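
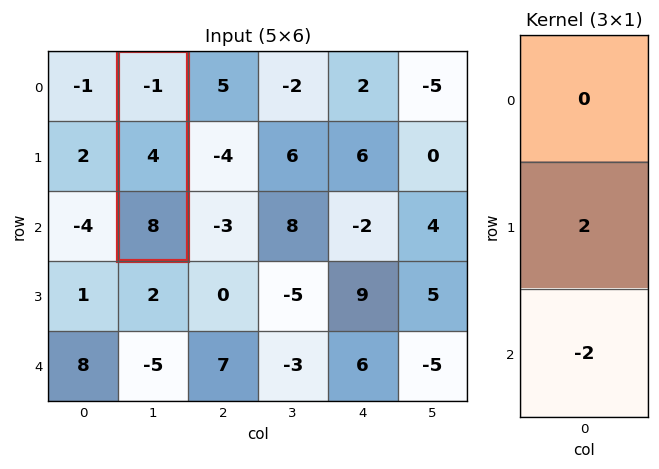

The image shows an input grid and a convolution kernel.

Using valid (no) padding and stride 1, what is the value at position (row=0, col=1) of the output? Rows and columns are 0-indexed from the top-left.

-8

The receptive field on the input at this output position is [-1 / 4 / 8]. Elementwise product with the kernel and sum: 4·2 + 8·-2.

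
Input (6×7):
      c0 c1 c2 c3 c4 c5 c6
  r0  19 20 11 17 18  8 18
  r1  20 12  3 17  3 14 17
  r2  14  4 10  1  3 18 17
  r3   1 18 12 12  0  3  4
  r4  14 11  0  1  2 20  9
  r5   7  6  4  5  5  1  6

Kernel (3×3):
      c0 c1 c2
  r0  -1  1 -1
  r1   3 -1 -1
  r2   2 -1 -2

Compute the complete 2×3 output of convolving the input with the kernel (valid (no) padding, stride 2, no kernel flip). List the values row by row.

Output[0,0]: The receptive field on the input at this output position is [19 20 11 / 20 12 3 / 14 4 10]. Elementwise product with the kernel and sum: 19·-1 + 20·1 + 11·-1 + 20·3 + 12·-1 + 3·-1 + 14·2 + 4·-1 + 10·-2.

39 -10 -96
-30 7 -43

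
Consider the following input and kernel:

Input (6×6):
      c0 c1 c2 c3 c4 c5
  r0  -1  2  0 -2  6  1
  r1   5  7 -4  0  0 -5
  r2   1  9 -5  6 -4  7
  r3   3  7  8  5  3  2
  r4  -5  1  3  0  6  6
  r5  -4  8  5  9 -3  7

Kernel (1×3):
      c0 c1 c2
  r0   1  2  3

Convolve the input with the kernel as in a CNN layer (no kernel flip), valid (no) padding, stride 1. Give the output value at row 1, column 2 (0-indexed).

-4

The receptive field on the input at this output position is [-4 0 0]. Elementwise product with the kernel and sum: -4·1 + 0·2 + 0·3.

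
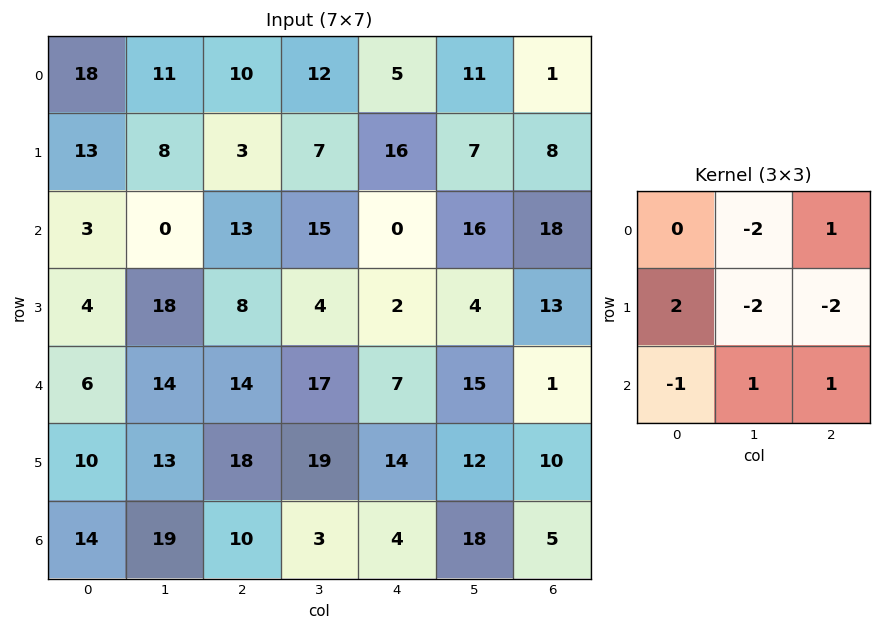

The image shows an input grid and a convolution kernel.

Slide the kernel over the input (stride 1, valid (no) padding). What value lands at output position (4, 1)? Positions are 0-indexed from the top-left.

The receptive field on the input at this output position is [14 14 17 / 13 18 19 / 19 10 3]. Elementwise product with the kernel and sum: 14·-2 + 17·1 + 13·2 + 18·-2 + 19·-2 + 19·-1 + 10·1 + 3·1.

-65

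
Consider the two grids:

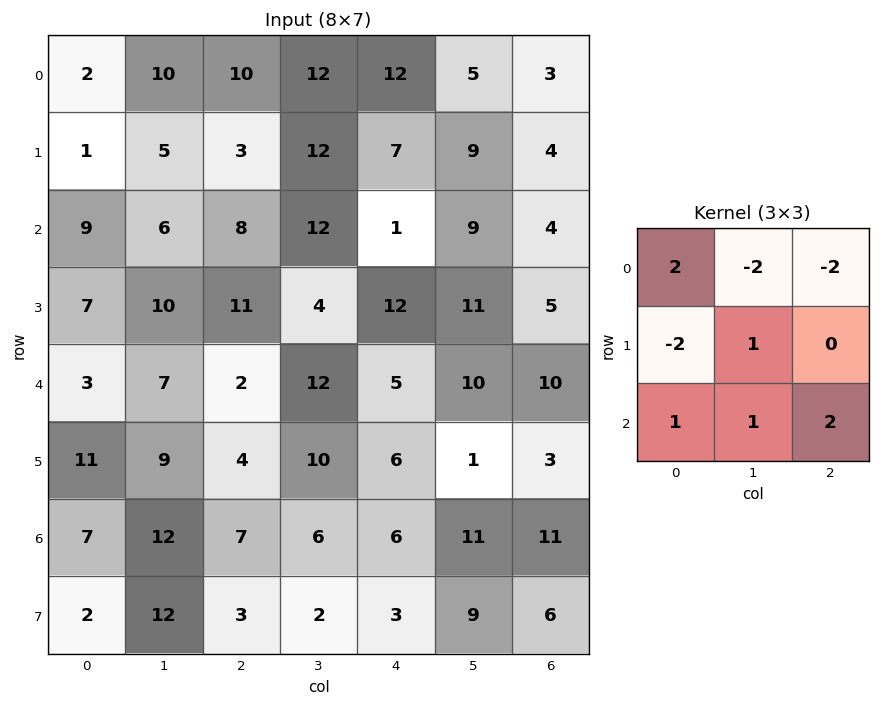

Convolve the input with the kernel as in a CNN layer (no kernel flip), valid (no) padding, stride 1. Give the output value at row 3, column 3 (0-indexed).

The receptive field on the input at this output position is [4 12 11 / 12 5 10 / 10 6 1]. Elementwise product with the kernel and sum: 4·2 + 12·-2 + 11·-2 + 12·-2 + 5·1 + 10·1 + 6·1 + 1·2.

-39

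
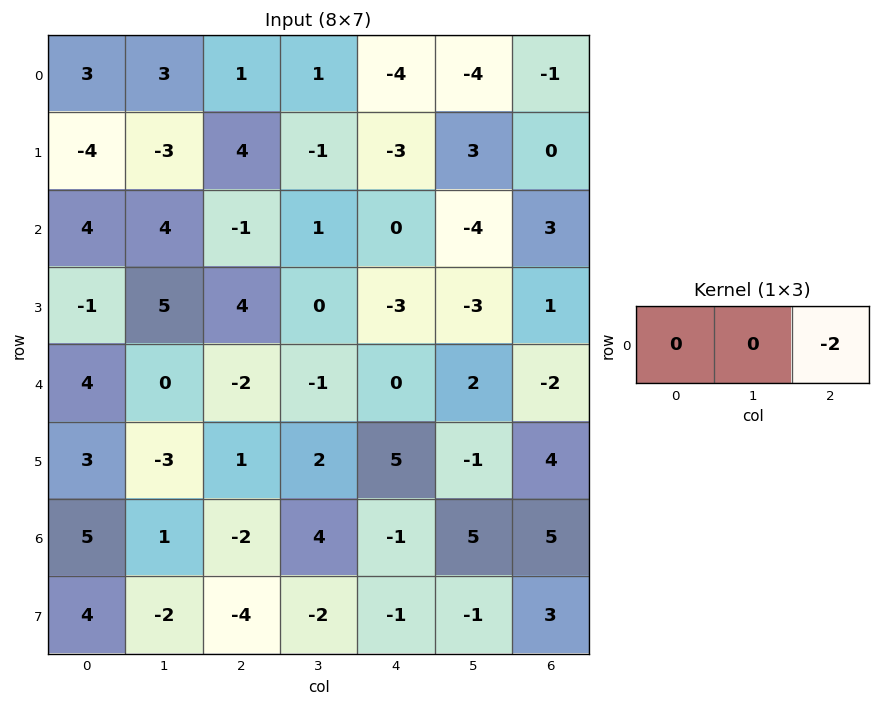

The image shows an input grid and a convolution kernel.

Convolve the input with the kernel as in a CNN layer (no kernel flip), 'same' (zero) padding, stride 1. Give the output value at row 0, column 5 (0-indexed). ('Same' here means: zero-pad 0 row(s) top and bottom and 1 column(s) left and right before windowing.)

The receptive field on the zero-padded input at this output position is [-4 -4 -1]. Elementwise product with the kernel and sum: -1·-2.

2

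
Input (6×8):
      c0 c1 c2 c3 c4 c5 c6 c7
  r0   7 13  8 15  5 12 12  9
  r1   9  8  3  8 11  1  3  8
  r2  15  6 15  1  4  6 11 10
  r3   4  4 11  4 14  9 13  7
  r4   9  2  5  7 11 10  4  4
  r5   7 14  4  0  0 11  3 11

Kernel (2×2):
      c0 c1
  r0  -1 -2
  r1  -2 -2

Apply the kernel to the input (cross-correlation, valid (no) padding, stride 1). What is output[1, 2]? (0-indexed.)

The receptive field on the input at this output position is [3 8 / 15 1]. Elementwise product with the kernel and sum: 3·-1 + 8·-2 + 15·-2 + 1·-2.

-51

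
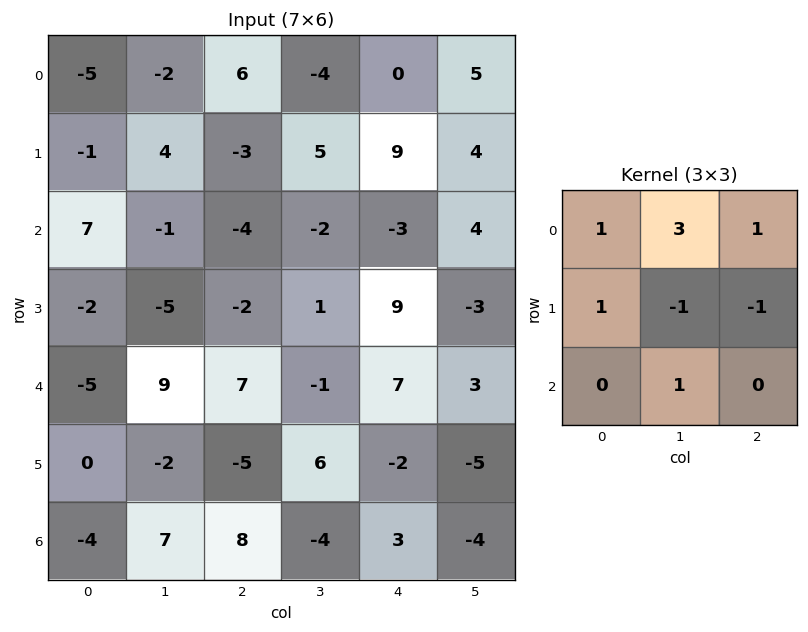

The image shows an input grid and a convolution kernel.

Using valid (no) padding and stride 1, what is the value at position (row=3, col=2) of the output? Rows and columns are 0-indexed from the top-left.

The receptive field on the input at this output position is [-2 1 9 / 7 -1 7 / -5 6 -2]. Elementwise product with the kernel and sum: -2·1 + 1·3 + 9·1 + 7·1 + -1·-1 + 7·-1 + 6·1.

17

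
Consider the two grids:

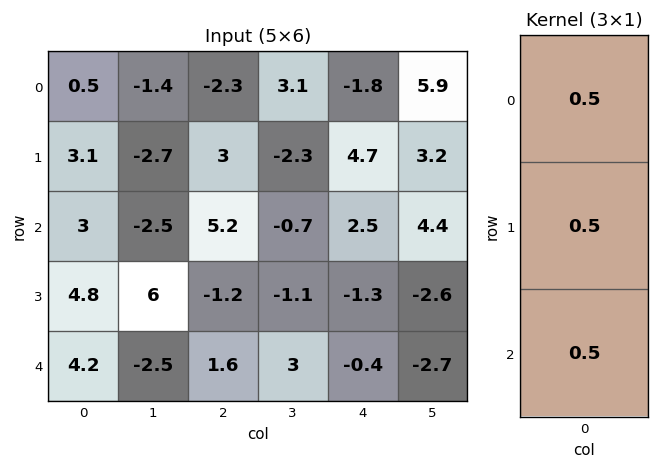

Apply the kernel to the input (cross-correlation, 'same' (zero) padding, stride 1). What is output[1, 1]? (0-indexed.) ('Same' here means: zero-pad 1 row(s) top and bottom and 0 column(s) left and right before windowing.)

-3.3

The receptive field on the zero-padded input at this output position is [-1.4 / -2.7 / -2.5]. Elementwise product with the kernel and sum: -1.4·0.5 + -2.7·0.5 + -2.5·0.5.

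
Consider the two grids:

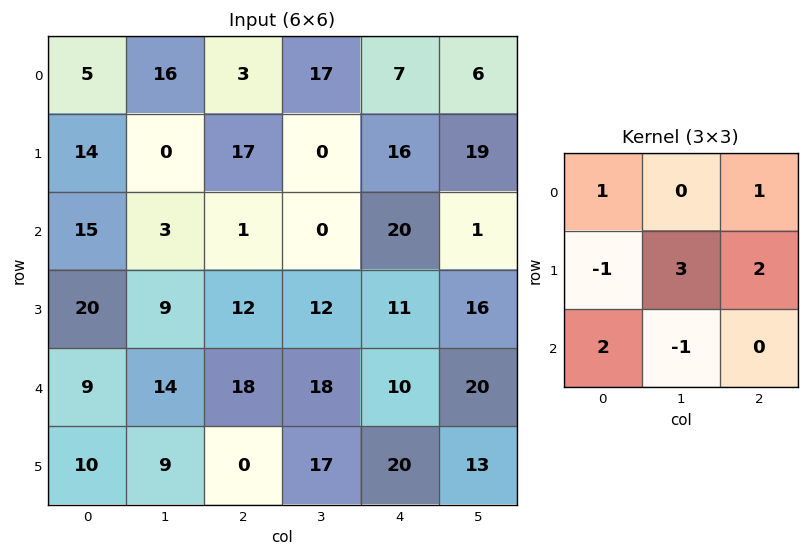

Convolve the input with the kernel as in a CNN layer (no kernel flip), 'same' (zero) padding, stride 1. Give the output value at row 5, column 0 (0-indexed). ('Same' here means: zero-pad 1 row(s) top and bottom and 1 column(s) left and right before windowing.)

The receptive field on the zero-padded input at this output position is [0 9 14 / 0 10 9 / 0 0 0]. Elementwise product with the kernel and sum: 0·1 + 14·1 + 0·-1 + 10·3 + 9·2 + 0·2 + 0·-1.

62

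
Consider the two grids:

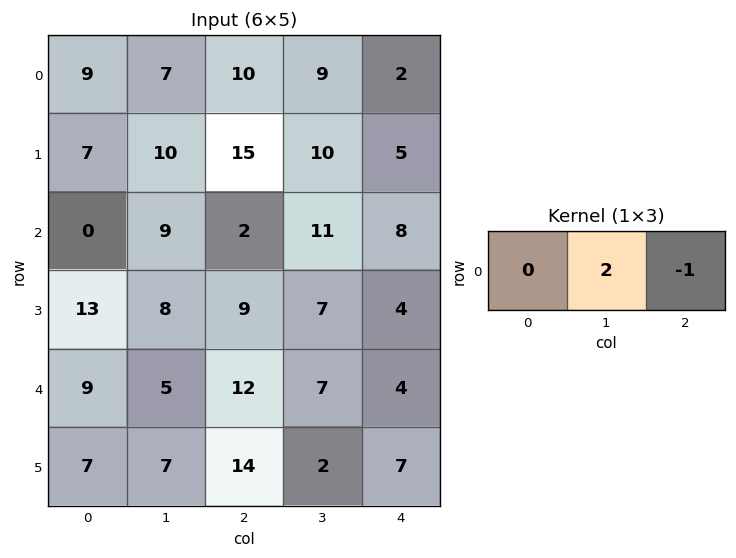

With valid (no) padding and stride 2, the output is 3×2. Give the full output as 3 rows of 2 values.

Output[0,0]: The receptive field on the input at this output position is [9 7 10]. Elementwise product with the kernel and sum: 7·2 + 10·-1.

4 16
16 14
-2 10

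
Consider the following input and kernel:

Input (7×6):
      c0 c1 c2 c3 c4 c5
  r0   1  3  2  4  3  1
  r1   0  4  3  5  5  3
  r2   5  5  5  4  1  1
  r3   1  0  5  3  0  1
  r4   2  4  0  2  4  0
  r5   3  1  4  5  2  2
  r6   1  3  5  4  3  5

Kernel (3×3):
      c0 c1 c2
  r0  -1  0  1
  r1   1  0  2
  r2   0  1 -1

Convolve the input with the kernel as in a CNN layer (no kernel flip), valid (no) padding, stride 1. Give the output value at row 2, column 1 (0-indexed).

3

The receptive field on the input at this output position is [5 5 4 / 0 5 3 / 4 0 2]. Elementwise product with the kernel and sum: 5·-1 + 4·1 + 0·1 + 3·2 + 0·1 + 2·-1.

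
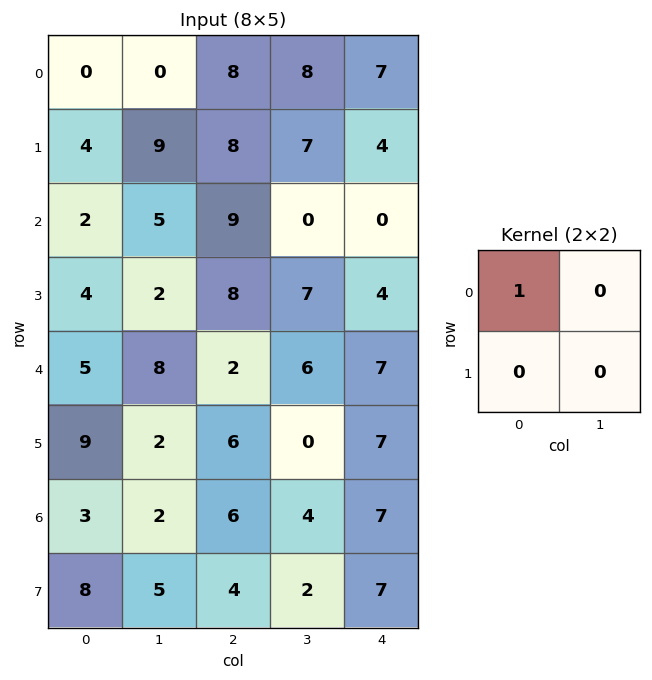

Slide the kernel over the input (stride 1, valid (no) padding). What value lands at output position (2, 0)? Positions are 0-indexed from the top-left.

The receptive field on the input at this output position is [2 5 / 4 2]. Elementwise product with the kernel and sum: 2·1.

2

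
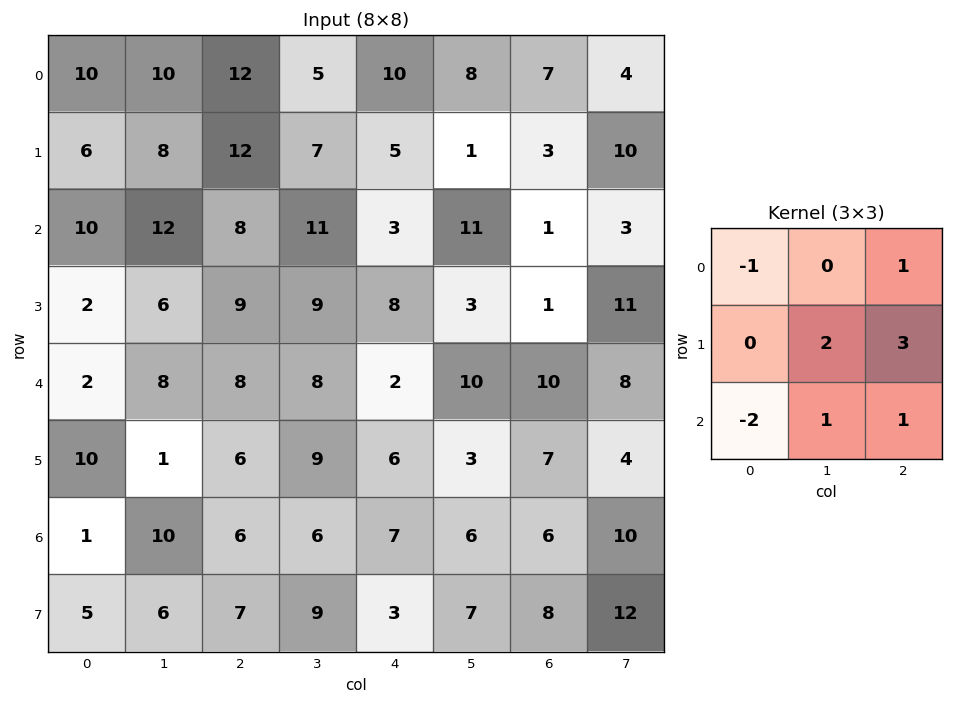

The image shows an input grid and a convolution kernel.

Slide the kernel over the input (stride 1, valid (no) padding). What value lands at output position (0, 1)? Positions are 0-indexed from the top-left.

35

The receptive field on the input at this output position is [10 12 5 / 8 12 7 / 12 8 11]. Elementwise product with the kernel and sum: 10·-1 + 5·1 + 12·2 + 7·3 + 12·-2 + 8·1 + 11·1.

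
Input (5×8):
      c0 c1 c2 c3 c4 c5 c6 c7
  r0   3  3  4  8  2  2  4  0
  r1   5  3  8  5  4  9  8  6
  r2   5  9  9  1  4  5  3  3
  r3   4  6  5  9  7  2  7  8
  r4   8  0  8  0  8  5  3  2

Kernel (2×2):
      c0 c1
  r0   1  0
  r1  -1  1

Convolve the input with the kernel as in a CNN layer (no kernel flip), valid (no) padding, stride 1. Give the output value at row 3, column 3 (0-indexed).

17

The receptive field on the input at this output position is [9 7 / 0 8]. Elementwise product with the kernel and sum: 9·1 + 0·-1 + 8·1.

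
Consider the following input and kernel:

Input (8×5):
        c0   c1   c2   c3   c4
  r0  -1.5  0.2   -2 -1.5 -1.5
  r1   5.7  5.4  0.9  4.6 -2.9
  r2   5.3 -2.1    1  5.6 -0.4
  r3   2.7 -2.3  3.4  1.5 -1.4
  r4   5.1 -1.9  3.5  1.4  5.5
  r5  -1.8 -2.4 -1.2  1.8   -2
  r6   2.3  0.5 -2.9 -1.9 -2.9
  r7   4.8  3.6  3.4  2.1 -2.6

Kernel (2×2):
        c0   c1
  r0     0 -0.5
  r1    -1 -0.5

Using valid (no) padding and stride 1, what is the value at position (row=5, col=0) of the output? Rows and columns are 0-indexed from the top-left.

The receptive field on the input at this output position is [-1.8 -2.4 / 2.3 0.5]. Elementwise product with the kernel and sum: -2.4·-0.5 + 2.3·-1 + 0.5·-0.5.

-1.35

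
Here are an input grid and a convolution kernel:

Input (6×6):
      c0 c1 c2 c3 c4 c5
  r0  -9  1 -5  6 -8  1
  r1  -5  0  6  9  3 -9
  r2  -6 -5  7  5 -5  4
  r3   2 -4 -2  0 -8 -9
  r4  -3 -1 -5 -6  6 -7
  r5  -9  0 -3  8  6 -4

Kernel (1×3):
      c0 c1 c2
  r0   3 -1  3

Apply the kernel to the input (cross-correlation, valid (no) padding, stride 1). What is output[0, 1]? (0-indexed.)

26

The receptive field on the input at this output position is [1 -5 6]. Elementwise product with the kernel and sum: 1·3 + -5·-1 + 6·3.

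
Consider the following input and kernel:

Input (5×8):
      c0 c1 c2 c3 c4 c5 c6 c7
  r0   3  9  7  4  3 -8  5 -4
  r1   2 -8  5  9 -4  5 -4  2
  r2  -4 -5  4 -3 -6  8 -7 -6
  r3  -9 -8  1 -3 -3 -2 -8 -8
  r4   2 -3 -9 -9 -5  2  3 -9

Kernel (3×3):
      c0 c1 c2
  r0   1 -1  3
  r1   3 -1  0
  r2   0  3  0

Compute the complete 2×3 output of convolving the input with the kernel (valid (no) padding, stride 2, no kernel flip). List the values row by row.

14 9 33
-15 -32 -36

Output[0,0]: The receptive field on the input at this output position is [3 9 7 / 2 -8 5 / -4 -5 4]. Elementwise product with the kernel and sum: 3·1 + 9·-1 + 7·3 + 2·3 + -8·-1 + -5·3.
Output[0,1]: The receptive field on the input at this output position is [7 4 3 / 5 9 -4 / 4 -3 -6]. Elementwise product with the kernel and sum: 7·1 + 4·-1 + 3·3 + 5·3 + 9·-1 + -3·3.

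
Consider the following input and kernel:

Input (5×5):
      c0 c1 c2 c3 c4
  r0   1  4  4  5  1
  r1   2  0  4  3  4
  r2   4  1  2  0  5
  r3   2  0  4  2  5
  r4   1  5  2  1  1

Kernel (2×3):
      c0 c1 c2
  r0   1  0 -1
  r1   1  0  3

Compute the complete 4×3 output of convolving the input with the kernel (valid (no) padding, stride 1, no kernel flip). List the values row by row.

Output[0,0]: The receptive field on the input at this output position is [1 4 4 / 2 0 4]. Elementwise product with the kernel and sum: 1·1 + 4·-1 + 2·1 + 4·3.
Output[0,1]: The receptive field on the input at this output position is [4 4 5 / 0 4 3]. Elementwise product with the kernel and sum: 4·1 + 5·-1 + 0·1 + 3·3.

11 8 19
8 -2 17
16 7 16
5 6 4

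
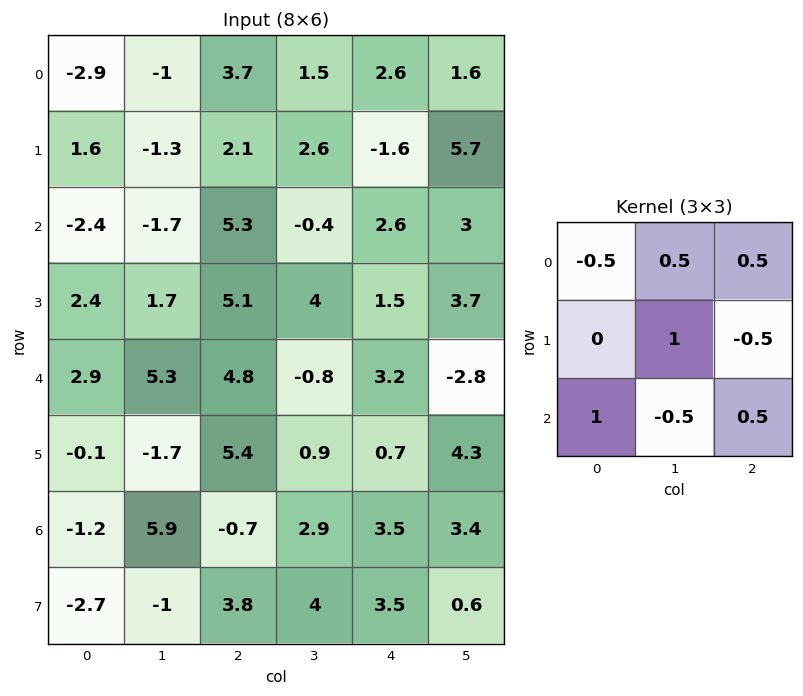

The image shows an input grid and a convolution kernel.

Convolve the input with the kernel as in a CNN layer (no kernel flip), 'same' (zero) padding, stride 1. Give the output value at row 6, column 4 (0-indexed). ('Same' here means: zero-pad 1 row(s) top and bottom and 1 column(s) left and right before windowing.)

6.4

The receptive field on the zero-padded input at this output position is [0.9 0.7 4.3 / 2.9 3.5 3.4 / 4 3.5 0.6]. Elementwise product with the kernel and sum: 0.9·-0.5 + 0.7·0.5 + 4.3·0.5 + 3.5·1 + 3.4·-0.5 + 4·1 + 3.5·-0.5 + 0.6·0.5.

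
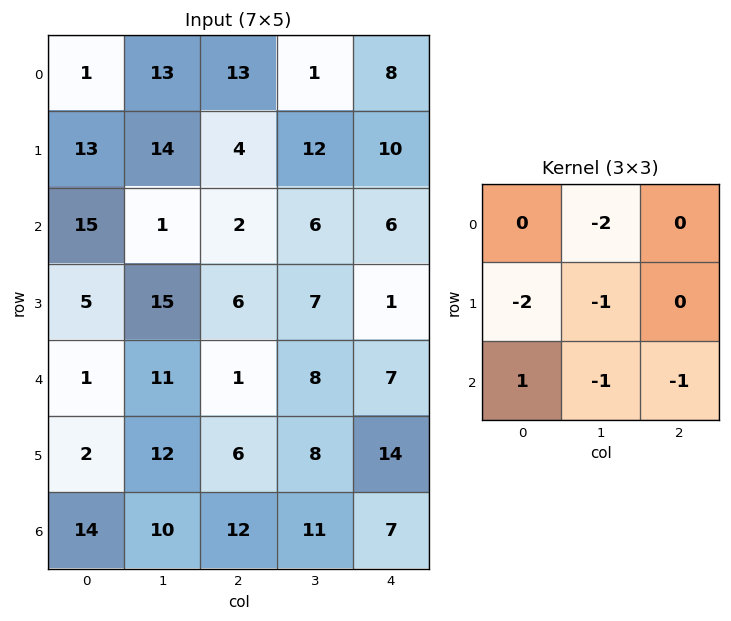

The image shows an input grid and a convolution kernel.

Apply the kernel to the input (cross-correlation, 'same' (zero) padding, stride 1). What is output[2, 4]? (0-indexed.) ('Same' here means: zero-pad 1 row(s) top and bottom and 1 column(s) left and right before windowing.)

-32

The receptive field on the zero-padded input at this output position is [12 10 0 / 6 6 0 / 7 1 0]. Elementwise product with the kernel and sum: 10·-2 + 6·-2 + 6·-1 + 7·1 + 1·-1 + 0·-1.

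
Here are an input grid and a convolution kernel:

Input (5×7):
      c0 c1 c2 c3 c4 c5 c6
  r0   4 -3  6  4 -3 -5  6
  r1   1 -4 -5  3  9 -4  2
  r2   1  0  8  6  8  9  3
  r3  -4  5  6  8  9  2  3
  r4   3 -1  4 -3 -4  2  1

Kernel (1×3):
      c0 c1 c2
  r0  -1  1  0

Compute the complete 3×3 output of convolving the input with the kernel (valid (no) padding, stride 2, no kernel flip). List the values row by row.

-7 -2 -2
-1 -2 1
-4 -7 6

Output[0,0]: The receptive field on the input at this output position is [4 -3 6]. Elementwise product with the kernel and sum: 4·-1 + -3·1.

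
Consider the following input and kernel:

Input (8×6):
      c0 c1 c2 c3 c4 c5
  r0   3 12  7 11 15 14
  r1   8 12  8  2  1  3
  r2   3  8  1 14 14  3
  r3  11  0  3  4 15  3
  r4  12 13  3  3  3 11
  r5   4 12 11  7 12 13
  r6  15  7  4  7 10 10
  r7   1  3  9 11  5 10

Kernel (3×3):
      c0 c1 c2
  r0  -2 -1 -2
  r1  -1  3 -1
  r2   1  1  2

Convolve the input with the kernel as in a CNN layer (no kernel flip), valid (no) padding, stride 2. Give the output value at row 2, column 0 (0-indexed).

8

The receptive field on the input at this output position is [12 13 3 / 4 12 11 / 15 7 4]. Elementwise product with the kernel and sum: 12·-2 + 13·-1 + 3·-2 + 4·-1 + 12·3 + 11·-1 + 15·1 + 7·1 + 4·2.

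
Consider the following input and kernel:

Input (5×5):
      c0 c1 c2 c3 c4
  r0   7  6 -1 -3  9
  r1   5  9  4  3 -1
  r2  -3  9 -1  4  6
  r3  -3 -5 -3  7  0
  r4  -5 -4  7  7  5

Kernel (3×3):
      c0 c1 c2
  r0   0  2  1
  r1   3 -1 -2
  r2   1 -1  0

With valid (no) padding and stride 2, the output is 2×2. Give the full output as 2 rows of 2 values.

-3 9
18 -2

Output[0,0]: The receptive field on the input at this output position is [7 6 -1 / 5 9 4 / -3 9 -1]. Elementwise product with the kernel and sum: 6·2 + -1·1 + 5·3 + 9·-1 + 4·-2 + -3·1 + 9·-1.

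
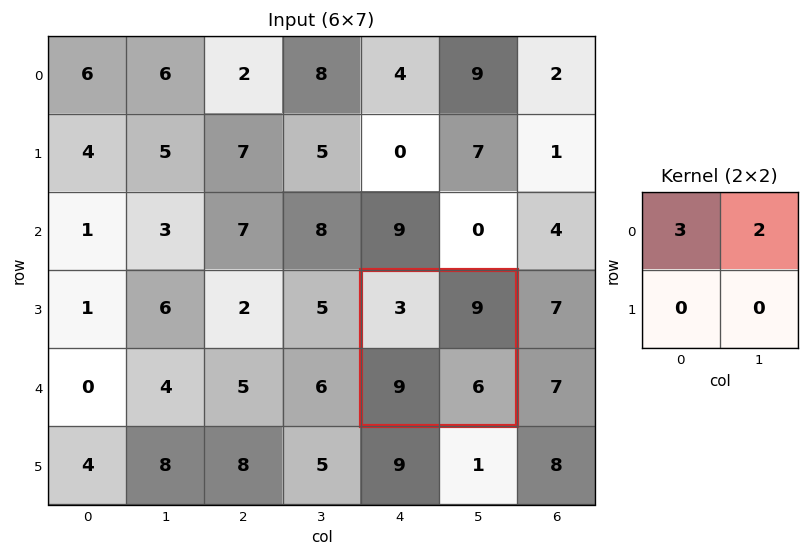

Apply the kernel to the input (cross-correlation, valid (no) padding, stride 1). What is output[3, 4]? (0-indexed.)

27

The receptive field on the input at this output position is [3 9 / 9 6]. Elementwise product with the kernel and sum: 3·3 + 9·2.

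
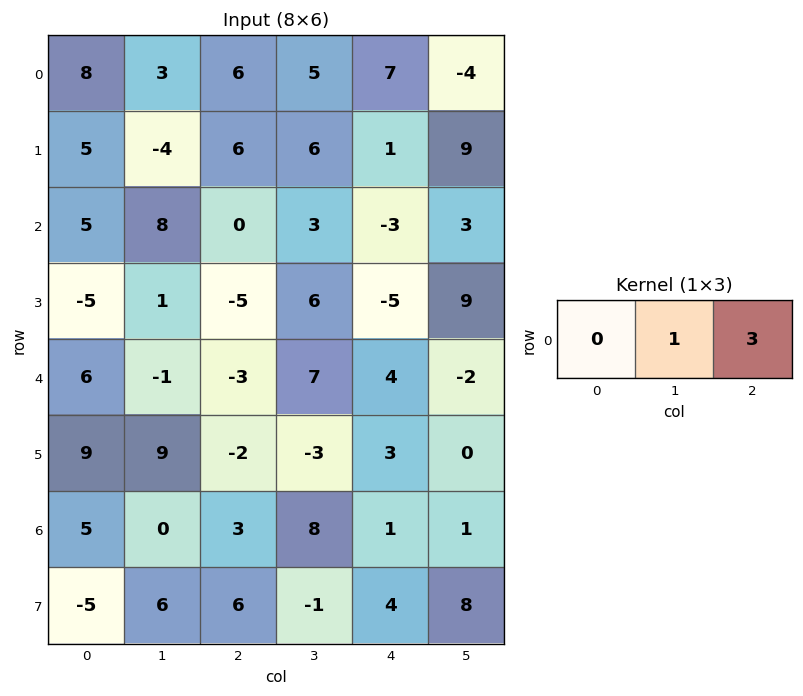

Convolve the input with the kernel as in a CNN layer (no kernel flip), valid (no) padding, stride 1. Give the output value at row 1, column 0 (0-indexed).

14

The receptive field on the input at this output position is [5 -4 6]. Elementwise product with the kernel and sum: -4·1 + 6·3.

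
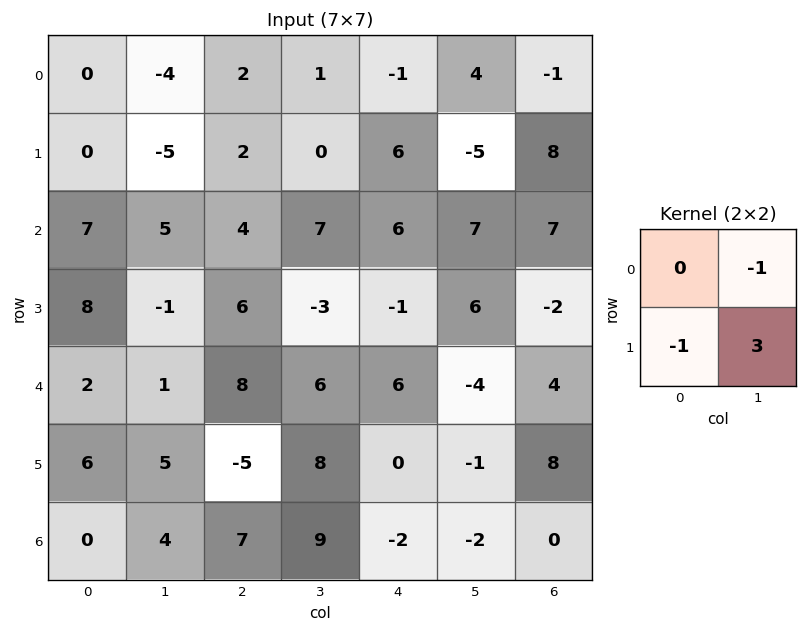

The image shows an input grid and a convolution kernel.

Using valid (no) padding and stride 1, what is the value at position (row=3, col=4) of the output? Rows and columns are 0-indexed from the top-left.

-24

The receptive field on the input at this output position is [-1 6 / 6 -4]. Elementwise product with the kernel and sum: 6·-1 + 6·-1 + -4·3.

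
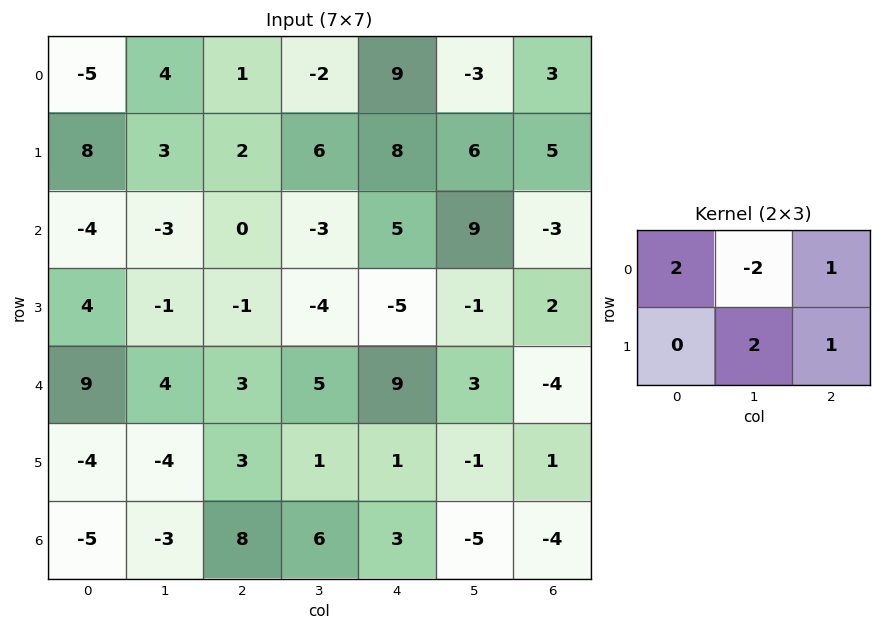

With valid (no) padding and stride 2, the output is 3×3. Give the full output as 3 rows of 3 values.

-9 35 44
-5 -2 -11
8 8 7

Output[0,0]: The receptive field on the input at this output position is [-5 4 1 / 8 3 2]. Elementwise product with the kernel and sum: -5·2 + 4·-2 + 1·1 + 3·2 + 2·1.
Output[0,1]: The receptive field on the input at this output position is [1 -2 9 / 2 6 8]. Elementwise product with the kernel and sum: 1·2 + -2·-2 + 9·1 + 6·2 + 8·1.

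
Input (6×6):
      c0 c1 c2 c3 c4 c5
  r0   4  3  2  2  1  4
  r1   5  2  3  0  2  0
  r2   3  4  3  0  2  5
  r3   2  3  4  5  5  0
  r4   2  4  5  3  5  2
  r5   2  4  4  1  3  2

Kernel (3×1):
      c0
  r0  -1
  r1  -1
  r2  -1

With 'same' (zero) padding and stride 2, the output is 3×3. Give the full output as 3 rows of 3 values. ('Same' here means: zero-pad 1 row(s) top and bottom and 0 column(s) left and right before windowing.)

-9 -5 -3
-10 -10 -9
-6 -13 -13

Output[0,0]: The receptive field on the zero-padded input at this output position is [0 / 4 / 5]. Elementwise product with the kernel and sum: 0·-1 + 4·-1 + 5·-1.
Output[0,1]: The receptive field on the zero-padded input at this output position is [0 / 2 / 3]. Elementwise product with the kernel and sum: 0·-1 + 2·-1 + 3·-1.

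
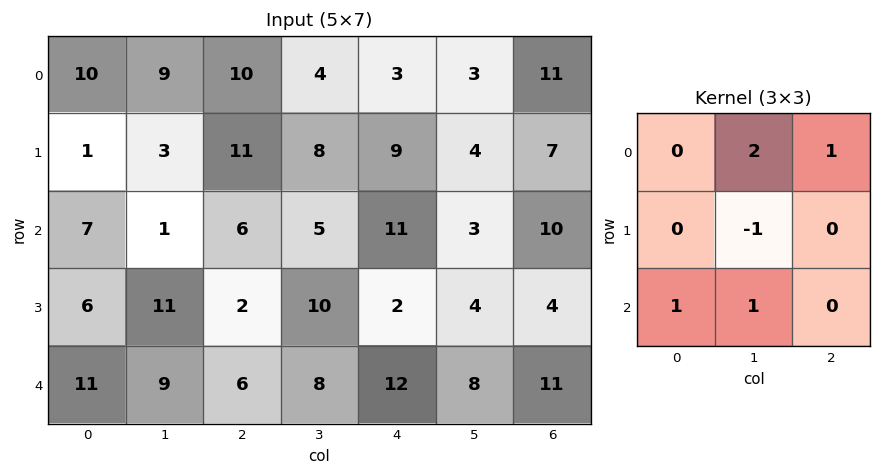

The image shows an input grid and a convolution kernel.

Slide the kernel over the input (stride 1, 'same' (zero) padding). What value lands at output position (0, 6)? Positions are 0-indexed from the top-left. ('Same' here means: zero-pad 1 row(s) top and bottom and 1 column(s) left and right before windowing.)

The receptive field on the zero-padded input at this output position is [0 0 0 / 3 11 0 / 4 7 0]. Elementwise product with the kernel and sum: 0·2 + 0·1 + 11·-1 + 4·1 + 7·1.

0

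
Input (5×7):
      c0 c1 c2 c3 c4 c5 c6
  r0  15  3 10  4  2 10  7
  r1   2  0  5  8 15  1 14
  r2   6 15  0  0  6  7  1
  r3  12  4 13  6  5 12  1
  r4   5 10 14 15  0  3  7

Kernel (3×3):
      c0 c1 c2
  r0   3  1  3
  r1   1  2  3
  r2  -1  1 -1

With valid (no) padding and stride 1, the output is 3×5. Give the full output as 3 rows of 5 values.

Output[0,0]: The receptive field on the input at this output position is [15 3 10 / 2 0 5 / 6 15 0]. Elementwise product with the kernel and sum: 15·3 + 3·1 + 10·3 + 2·1 + 0·2 + 5·3 + 6·-1 + 15·1 + 0·-1.

104 50 100 84 96
36 47 74 62 117
83 82 59 61 56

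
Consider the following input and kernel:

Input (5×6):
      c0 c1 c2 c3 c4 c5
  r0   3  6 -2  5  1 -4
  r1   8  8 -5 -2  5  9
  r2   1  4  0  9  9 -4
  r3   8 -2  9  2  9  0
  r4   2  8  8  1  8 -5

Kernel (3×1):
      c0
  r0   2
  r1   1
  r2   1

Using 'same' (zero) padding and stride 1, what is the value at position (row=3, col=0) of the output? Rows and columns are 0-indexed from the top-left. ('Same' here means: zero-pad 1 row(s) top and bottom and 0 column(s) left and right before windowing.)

12

The receptive field on the zero-padded input at this output position is [1 / 8 / 2]. Elementwise product with the kernel and sum: 1·2 + 8·1 + 2·1.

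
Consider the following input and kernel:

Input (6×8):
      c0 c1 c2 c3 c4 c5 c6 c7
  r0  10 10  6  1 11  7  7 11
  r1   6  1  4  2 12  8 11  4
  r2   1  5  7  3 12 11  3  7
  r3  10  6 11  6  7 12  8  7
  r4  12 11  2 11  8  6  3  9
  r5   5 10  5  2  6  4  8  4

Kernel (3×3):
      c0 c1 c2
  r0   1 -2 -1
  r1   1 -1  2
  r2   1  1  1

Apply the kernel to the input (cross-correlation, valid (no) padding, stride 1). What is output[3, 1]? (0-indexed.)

26

The receptive field on the input at this output position is [6 11 6 / 11 2 11 / 10 5 2]. Elementwise product with the kernel and sum: 6·1 + 11·-2 + 6·-1 + 11·1 + 2·-1 + 11·2 + 10·1 + 5·1 + 2·1.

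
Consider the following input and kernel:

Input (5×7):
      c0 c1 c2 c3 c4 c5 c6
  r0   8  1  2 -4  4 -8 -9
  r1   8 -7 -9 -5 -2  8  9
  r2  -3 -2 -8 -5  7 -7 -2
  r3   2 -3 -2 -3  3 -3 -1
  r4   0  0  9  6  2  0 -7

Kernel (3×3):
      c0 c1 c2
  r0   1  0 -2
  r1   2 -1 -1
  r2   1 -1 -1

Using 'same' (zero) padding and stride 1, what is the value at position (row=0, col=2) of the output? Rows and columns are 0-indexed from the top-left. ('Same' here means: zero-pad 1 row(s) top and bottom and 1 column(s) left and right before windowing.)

The receptive field on the zero-padded input at this output position is [0 0 0 / 1 2 -4 / -7 -9 -5]. Elementwise product with the kernel and sum: 0·1 + 0·-2 + 1·2 + 2·-1 + -4·-1 + -7·1 + -9·-1 + -5·-1.

11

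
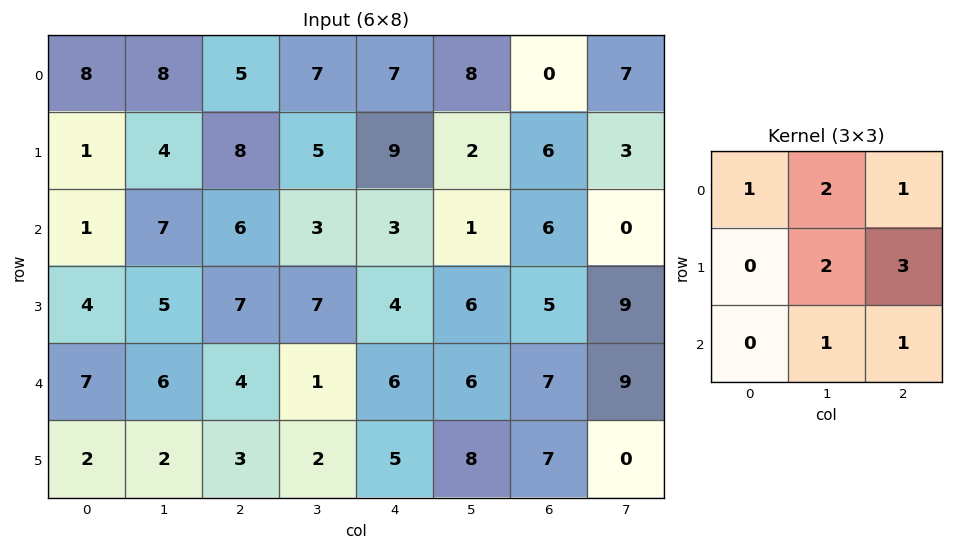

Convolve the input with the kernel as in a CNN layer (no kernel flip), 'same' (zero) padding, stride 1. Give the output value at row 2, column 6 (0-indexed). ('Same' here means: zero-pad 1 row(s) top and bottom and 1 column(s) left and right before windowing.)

The receptive field on the zero-padded input at this output position is [2 6 3 / 1 6 0 / 6 5 9]. Elementwise product with the kernel and sum: 2·1 + 6·2 + 3·1 + 6·2 + 0·3 + 5·1 + 9·1.

43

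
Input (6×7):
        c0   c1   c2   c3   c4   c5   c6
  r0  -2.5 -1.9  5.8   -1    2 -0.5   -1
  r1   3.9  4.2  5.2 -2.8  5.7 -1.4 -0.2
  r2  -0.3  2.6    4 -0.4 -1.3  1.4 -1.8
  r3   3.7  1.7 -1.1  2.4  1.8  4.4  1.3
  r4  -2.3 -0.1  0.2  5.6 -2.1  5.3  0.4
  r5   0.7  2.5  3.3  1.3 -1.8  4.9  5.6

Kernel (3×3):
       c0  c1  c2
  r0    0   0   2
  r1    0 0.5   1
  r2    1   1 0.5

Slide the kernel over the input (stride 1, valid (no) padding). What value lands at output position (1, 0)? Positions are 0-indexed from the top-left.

The receptive field on the input at this output position is [3.9 4.2 5.2 / -0.3 2.6 4 / 3.7 1.7 -1.1]. Elementwise product with the kernel and sum: 5.2·2 + 2.6·0.5 + 4·1 + 3.7·1 + 1.7·1 + -1.1·0.5.

20.55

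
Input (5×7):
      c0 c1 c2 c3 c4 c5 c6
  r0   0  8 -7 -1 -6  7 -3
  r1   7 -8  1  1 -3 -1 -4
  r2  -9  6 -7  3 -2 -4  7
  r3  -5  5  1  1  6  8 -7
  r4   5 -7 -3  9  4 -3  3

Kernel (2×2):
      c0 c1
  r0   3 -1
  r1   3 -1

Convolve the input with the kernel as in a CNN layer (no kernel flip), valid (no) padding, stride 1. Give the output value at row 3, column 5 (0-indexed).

19

The receptive field on the input at this output position is [8 -7 / -3 3]. Elementwise product with the kernel and sum: 8·3 + -7·-1 + -3·3 + 3·-1.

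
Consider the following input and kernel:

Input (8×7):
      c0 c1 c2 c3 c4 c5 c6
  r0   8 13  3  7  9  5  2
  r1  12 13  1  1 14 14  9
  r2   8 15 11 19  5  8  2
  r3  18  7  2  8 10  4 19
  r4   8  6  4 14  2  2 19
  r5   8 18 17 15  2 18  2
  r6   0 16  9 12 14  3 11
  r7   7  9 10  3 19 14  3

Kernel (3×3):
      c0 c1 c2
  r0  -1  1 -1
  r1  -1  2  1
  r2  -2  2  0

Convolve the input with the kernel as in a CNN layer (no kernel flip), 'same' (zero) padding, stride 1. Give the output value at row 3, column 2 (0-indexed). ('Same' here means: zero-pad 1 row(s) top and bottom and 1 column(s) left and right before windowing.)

-22

The receptive field on the zero-padded input at this output position is [15 11 19 / 7 2 8 / 6 4 14]. Elementwise product with the kernel and sum: 15·-1 + 11·1 + 19·-1 + 7·-1 + 2·2 + 8·1 + 6·-2 + 4·2.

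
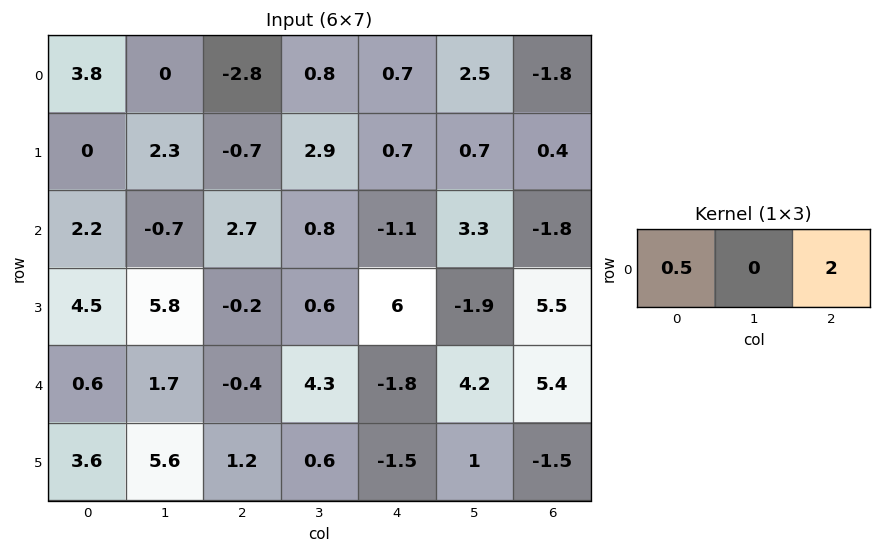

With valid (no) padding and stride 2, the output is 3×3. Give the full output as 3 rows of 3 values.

Output[0,0]: The receptive field on the input at this output position is [3.8 0 -2.8]. Elementwise product with the kernel and sum: 3.8·0.5 + -2.8·2.

-3.7 0 -3.25
6.5 -0.85 -4.15
-0.5 -3.8 9.9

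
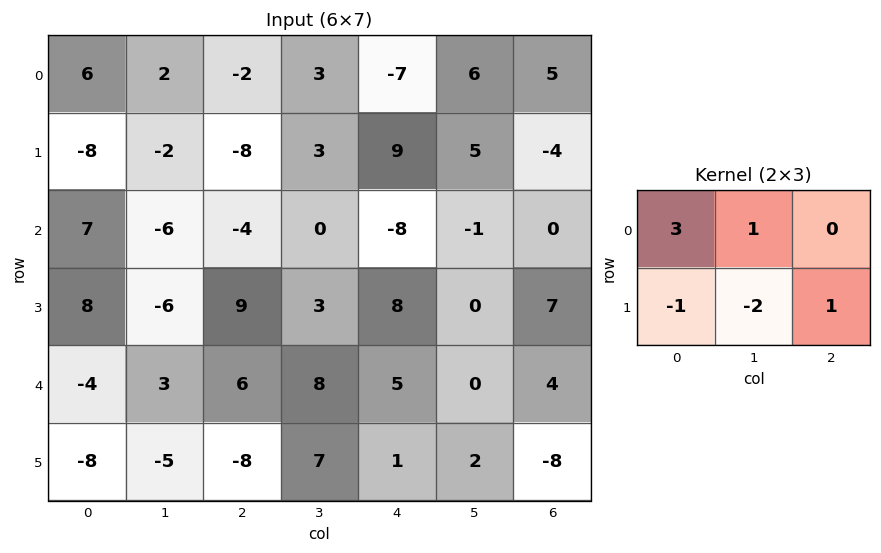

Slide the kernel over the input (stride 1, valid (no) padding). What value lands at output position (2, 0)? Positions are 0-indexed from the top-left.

28

The receptive field on the input at this output position is [7 -6 -4 / 8 -6 9]. Elementwise product with the kernel and sum: 7·3 + -6·1 + 8·-1 + -6·-2 + 9·1.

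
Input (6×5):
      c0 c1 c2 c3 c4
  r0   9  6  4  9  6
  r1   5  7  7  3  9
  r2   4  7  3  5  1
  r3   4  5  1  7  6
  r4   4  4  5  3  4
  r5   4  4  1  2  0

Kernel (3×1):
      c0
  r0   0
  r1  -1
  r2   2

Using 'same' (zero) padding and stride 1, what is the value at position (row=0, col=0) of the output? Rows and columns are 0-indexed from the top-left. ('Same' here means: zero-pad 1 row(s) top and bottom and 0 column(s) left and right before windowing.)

The receptive field on the zero-padded input at this output position is [0 / 9 / 5]. Elementwise product with the kernel and sum: 9·-1 + 5·2.

1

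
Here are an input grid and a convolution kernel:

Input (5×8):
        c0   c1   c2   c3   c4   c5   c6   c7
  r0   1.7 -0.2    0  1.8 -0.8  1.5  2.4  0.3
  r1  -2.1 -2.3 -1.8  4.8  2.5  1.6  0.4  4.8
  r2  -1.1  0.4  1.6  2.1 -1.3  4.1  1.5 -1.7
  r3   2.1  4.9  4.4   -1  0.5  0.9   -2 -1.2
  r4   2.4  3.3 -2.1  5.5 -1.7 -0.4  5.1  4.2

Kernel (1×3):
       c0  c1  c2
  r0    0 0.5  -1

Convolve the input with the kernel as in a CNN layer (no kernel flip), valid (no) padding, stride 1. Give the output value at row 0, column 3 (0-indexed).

The receptive field on the input at this output position is [1.8 -0.8 1.5]. Elementwise product with the kernel and sum: -0.8·0.5 + 1.5·-1.

-1.9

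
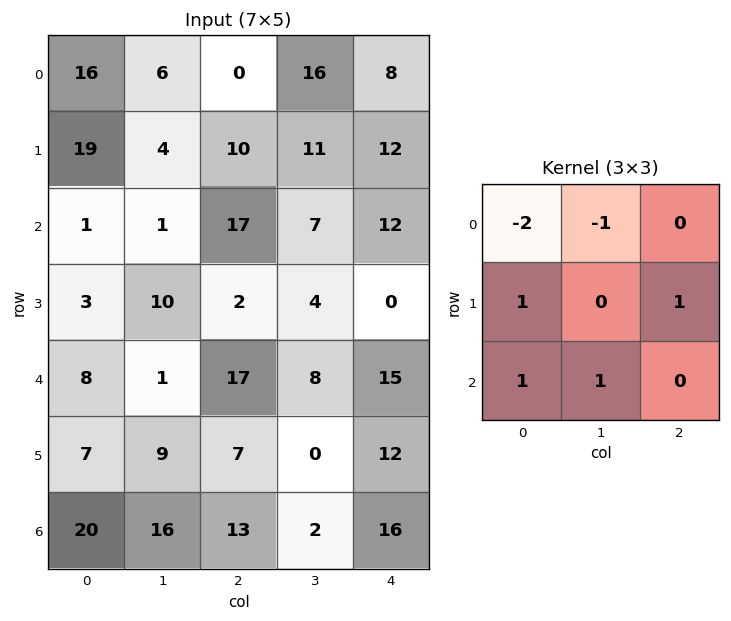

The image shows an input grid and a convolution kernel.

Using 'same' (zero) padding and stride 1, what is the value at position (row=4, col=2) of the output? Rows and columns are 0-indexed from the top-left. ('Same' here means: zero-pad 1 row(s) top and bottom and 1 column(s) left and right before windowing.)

3

The receptive field on the zero-padded input at this output position is [10 2 4 / 1 17 8 / 9 7 0]. Elementwise product with the kernel and sum: 10·-2 + 2·-1 + 1·1 + 8·1 + 9·1 + 7·1.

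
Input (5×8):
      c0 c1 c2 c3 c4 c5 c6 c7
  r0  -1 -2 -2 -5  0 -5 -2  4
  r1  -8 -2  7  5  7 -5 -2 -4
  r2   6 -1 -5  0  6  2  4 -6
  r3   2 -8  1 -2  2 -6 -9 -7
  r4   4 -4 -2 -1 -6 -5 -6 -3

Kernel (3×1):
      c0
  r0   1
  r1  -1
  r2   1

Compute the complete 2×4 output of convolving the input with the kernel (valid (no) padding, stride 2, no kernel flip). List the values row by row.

Output[0,0]: The receptive field on the input at this output position is [-1 / -8 / 6]. Elementwise product with the kernel and sum: -1·1 + -8·-1 + 6·1.
Output[0,1]: The receptive field on the input at this output position is [-2 / 7 / -5]. Elementwise product with the kernel and sum: -2·1 + 7·-1 + -5·1.

13 -14 -1 4
8 -8 -2 7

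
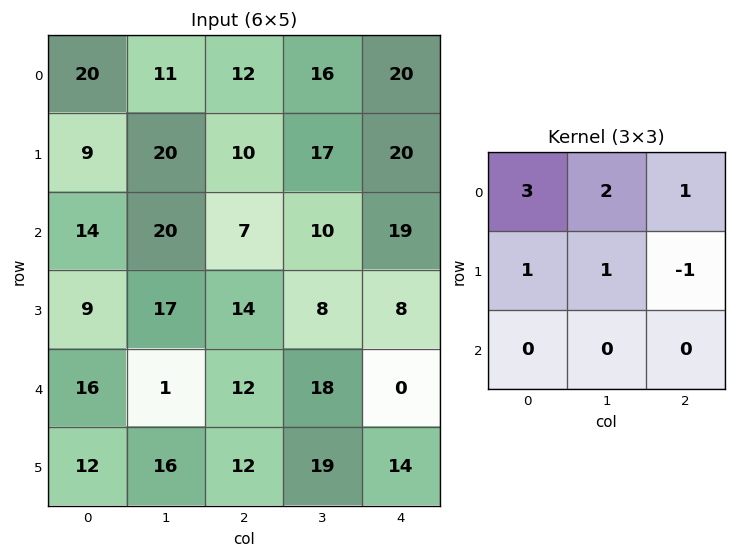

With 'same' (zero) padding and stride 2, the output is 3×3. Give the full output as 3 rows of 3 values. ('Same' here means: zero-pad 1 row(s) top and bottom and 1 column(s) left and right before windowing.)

9 7 36
32 114 120
50 82 58

Output[0,0]: The receptive field on the zero-padded input at this output position is [0 0 0 / 0 20 11 / 0 9 20]. Elementwise product with the kernel and sum: 0·3 + 0·2 + 0·1 + 0·1 + 20·1 + 11·-1.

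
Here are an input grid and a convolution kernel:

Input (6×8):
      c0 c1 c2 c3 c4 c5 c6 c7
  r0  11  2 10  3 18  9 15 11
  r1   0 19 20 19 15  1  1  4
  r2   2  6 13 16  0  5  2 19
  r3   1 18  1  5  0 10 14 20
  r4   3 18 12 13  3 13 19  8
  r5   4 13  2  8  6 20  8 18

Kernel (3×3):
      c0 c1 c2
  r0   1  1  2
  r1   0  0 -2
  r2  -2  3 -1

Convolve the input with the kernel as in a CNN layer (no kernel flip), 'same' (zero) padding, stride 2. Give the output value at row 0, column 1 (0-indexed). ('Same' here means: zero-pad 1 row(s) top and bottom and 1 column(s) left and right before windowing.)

-3

The receptive field on the zero-padded input at this output position is [0 0 0 / 2 10 3 / 19 20 19]. Elementwise product with the kernel and sum: 0·1 + 0·1 + 0·2 + 3·-2 + 19·-2 + 20·3 + 19·-1.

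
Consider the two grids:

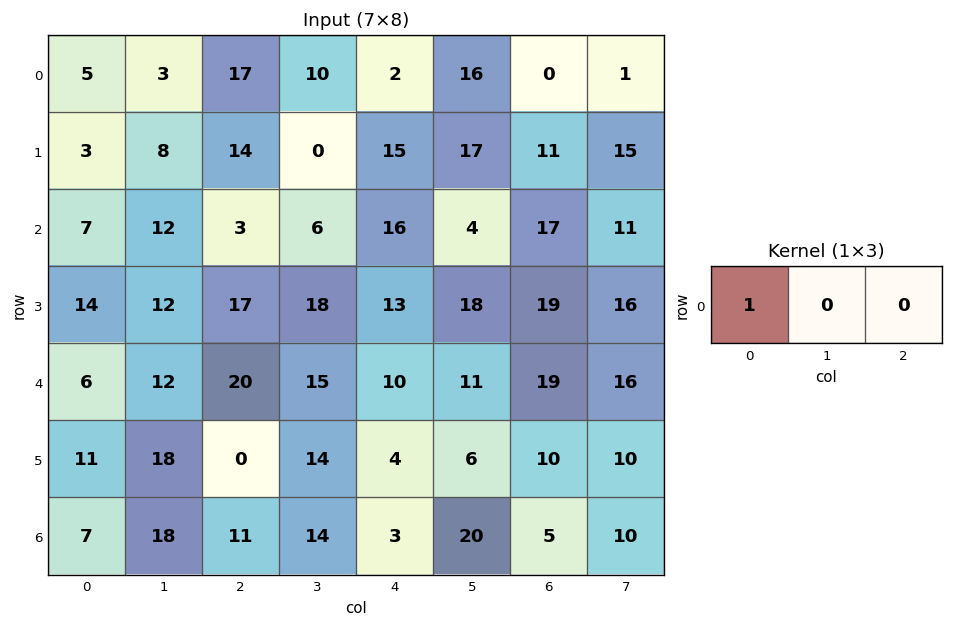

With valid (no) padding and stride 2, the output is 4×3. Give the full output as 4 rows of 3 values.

5 17 2
7 3 16
6 20 10
7 11 3

Output[0,0]: The receptive field on the input at this output position is [5 3 17]. Elementwise product with the kernel and sum: 5·1.
Output[0,1]: The receptive field on the input at this output position is [17 10 2]. Elementwise product with the kernel and sum: 17·1.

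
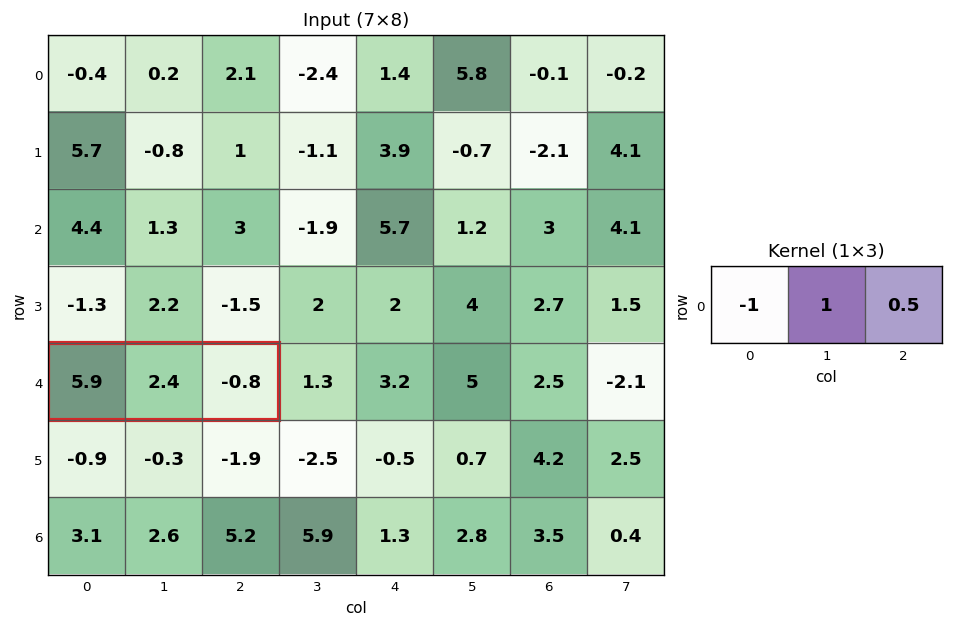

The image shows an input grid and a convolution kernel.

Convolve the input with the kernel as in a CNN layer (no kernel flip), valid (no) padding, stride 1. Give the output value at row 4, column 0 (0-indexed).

The receptive field on the input at this output position is [5.9 2.4 -0.8]. Elementwise product with the kernel and sum: 5.9·-1 + 2.4·1 + -0.8·0.5.

-3.9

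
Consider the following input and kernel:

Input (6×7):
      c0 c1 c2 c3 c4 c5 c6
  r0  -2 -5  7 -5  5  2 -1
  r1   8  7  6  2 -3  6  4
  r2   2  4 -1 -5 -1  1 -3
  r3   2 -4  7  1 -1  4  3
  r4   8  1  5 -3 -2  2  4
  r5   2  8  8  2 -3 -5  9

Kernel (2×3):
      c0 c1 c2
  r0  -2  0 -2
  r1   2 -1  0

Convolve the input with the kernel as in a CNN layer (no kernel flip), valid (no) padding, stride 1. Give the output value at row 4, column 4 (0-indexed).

The receptive field on the input at this output position is [-2 2 4 / -3 -5 9]. Elementwise product with the kernel and sum: -2·-2 + 4·-2 + -3·2 + -5·-1.

-5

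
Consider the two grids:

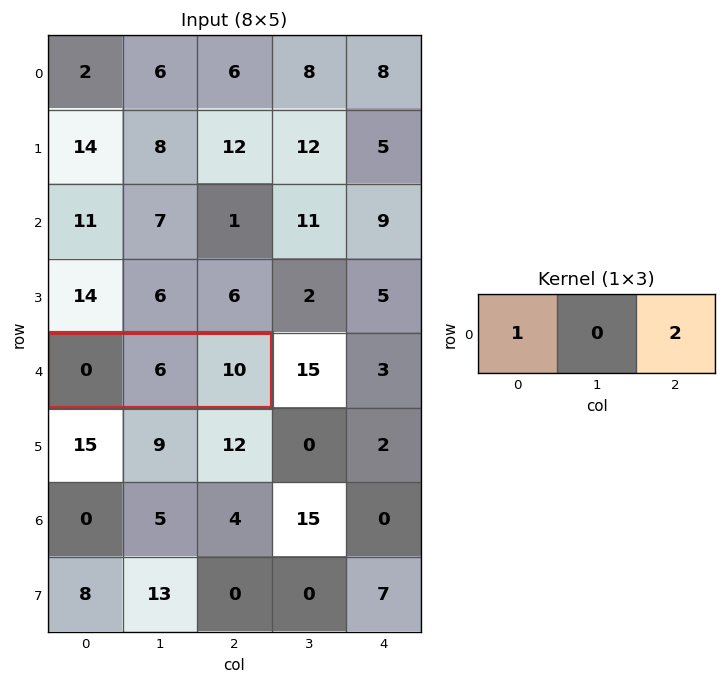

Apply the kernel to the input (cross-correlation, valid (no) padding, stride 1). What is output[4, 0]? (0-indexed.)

The receptive field on the input at this output position is [0 6 10]. Elementwise product with the kernel and sum: 0·1 + 10·2.

20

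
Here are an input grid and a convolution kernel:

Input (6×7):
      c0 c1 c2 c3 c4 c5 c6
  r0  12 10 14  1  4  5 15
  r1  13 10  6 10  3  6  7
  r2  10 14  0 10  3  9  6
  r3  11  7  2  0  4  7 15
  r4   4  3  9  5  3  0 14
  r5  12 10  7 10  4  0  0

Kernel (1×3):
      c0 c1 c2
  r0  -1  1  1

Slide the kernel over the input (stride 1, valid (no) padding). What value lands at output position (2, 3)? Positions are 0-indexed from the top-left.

The receptive field on the input at this output position is [10 3 9]. Elementwise product with the kernel and sum: 10·-1 + 3·1 + 9·1.

2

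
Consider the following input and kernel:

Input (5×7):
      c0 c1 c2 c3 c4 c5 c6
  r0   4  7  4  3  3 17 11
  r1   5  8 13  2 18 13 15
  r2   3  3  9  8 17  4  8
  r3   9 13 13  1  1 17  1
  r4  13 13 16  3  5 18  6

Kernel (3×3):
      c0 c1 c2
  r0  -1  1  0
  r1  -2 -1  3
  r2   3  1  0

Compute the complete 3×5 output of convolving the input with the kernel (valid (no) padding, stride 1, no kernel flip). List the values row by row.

Output[0,0]: The receptive field on the input at this output position is [4 7 4 / 5 8 13 / 3 3 9]. Elementwise product with the kernel and sum: 4·-1 + 7·1 + 5·-2 + 8·-1 + 13·3 + 3·3 + 3·1.
Output[0,1]: The receptive field on the input at this output position is [7 4 3 / 8 13 2 / 3 9 8]. Elementwise product with the kernel and sum: 7·-1 + 4·1 + 8·-2 + 13·-1 + 2·3 + 3·3 + 9·1.

36 -8 60 58 65
61 66 54 -1 1
60 25 26 71 4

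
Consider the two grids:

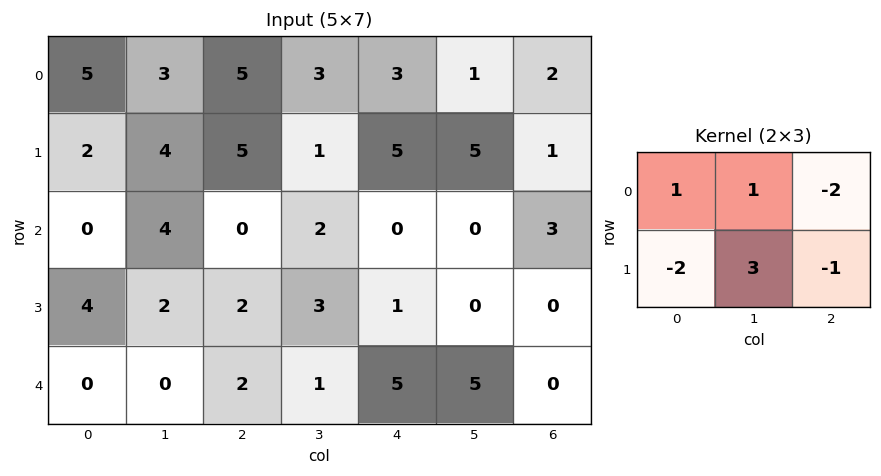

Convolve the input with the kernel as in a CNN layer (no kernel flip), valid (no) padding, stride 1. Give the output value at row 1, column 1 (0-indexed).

-3

The receptive field on the input at this output position is [4 5 1 / 4 0 2]. Elementwise product with the kernel and sum: 4·1 + 5·1 + 1·-2 + 4·-2 + 0·3 + 2·-1.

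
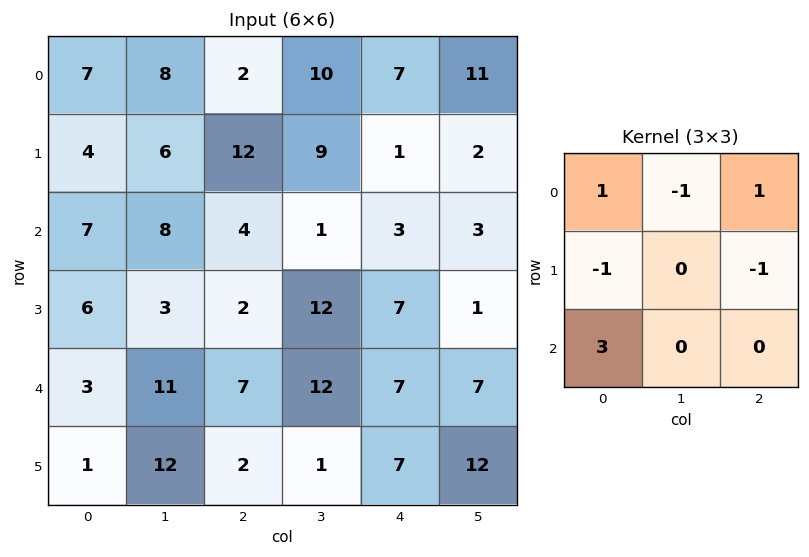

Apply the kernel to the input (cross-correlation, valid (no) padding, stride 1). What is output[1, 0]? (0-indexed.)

17

The receptive field on the input at this output position is [4 6 12 / 7 8 4 / 6 3 2]. Elementwise product with the kernel and sum: 4·1 + 6·-1 + 12·1 + 7·-1 + 4·-1 + 6·3.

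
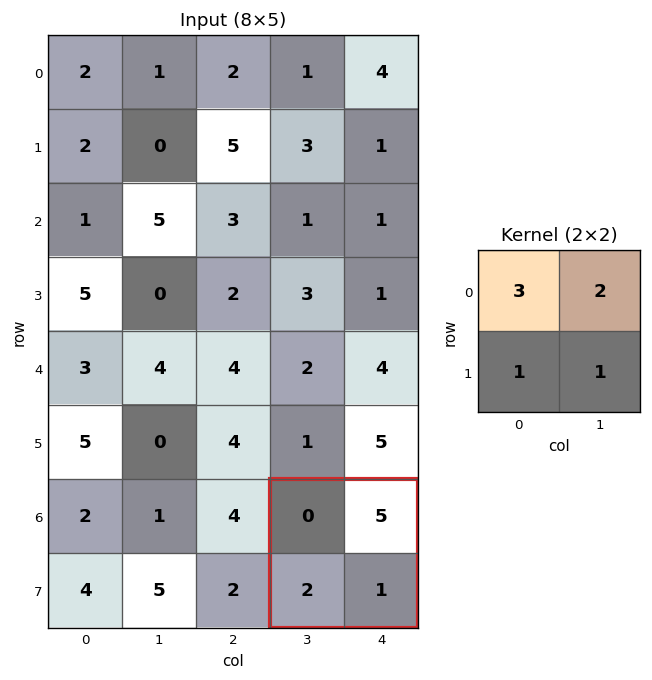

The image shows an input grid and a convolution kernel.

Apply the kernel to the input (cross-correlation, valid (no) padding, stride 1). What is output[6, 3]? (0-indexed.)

The receptive field on the input at this output position is [0 5 / 2 1]. Elementwise product with the kernel and sum: 0·3 + 5·2 + 2·1 + 1·1.

13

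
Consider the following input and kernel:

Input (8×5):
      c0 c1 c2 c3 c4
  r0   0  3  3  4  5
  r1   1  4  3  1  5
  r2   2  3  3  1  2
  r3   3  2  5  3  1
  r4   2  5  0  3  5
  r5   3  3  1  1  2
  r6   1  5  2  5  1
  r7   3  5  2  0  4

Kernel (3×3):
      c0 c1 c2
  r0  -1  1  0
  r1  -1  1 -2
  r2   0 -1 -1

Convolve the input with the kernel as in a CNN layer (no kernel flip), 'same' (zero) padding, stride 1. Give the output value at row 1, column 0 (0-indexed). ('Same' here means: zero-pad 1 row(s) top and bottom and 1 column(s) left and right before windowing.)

-12

The receptive field on the zero-padded input at this output position is [0 0 3 / 0 1 4 / 0 2 3]. Elementwise product with the kernel and sum: 0·-1 + 0·1 + 0·-1 + 1·1 + 4·-2 + 2·-1 + 3·-1.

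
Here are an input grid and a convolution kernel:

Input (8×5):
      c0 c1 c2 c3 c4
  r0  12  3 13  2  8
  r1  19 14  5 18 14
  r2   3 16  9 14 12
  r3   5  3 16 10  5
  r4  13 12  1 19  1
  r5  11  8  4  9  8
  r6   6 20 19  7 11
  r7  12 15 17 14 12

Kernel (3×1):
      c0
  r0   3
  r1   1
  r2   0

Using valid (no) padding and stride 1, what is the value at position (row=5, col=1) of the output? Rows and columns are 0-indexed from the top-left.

The receptive field on the input at this output position is [8 / 20 / 15]. Elementwise product with the kernel and sum: 8·3 + 20·1.

44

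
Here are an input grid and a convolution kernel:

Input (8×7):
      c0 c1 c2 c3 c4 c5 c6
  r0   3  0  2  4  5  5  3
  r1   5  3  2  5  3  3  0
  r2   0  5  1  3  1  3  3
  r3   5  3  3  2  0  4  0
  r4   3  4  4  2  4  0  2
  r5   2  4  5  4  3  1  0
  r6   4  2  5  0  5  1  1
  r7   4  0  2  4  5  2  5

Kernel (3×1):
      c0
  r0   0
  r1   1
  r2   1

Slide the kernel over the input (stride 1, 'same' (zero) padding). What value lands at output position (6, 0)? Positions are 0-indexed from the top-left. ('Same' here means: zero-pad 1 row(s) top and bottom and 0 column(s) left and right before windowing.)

8

The receptive field on the zero-padded input at this output position is [2 / 4 / 4]. Elementwise product with the kernel and sum: 4·1 + 4·1.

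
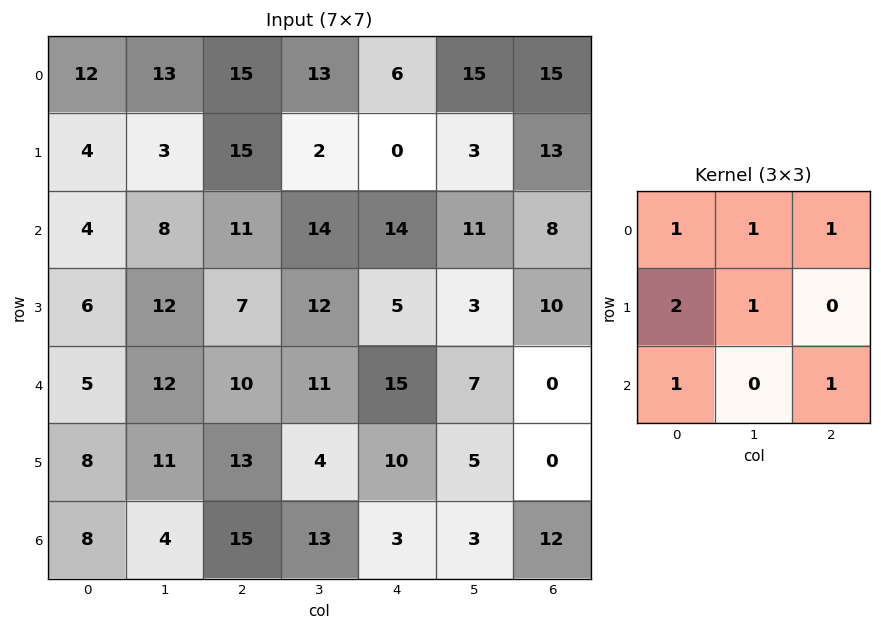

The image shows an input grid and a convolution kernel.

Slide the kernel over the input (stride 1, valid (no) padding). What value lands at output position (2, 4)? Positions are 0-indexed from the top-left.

61

The receptive field on the input at this output position is [14 11 8 / 5 3 10 / 15 7 0]. Elementwise product with the kernel and sum: 14·1 + 11·1 + 8·1 + 5·2 + 3·1 + 15·1 + 0·1.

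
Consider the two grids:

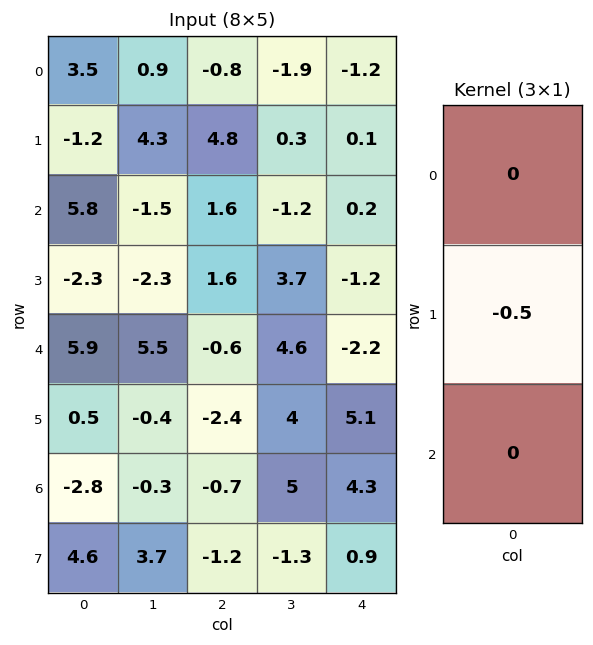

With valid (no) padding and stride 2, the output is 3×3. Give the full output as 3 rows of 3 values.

Output[0,0]: The receptive field on the input at this output position is [3.5 / -1.2 / 5.8]. Elementwise product with the kernel and sum: -1.2·-0.5.

0.6 -2.4 -0.05
1.15 -0.8 0.6
-0.25 1.2 -2.55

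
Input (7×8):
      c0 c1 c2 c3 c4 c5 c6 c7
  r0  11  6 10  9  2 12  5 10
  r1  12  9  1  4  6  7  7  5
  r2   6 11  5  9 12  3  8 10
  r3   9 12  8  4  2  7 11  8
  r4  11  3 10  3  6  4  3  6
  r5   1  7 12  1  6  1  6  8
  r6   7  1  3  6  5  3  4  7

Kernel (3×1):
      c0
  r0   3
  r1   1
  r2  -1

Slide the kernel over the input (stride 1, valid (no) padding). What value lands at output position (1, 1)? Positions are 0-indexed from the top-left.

The receptive field on the input at this output position is [9 / 11 / 12]. Elementwise product with the kernel and sum: 9·3 + 11·1 + 12·-1.

26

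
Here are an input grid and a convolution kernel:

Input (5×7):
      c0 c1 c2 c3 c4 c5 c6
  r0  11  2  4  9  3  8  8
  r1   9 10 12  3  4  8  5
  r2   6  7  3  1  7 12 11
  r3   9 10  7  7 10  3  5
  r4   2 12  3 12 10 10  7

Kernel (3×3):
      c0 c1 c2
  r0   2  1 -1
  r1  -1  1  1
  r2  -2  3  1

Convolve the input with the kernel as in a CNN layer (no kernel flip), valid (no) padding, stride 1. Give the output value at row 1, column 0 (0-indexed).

The receptive field on the input at this output position is [9 10 12 / 6 7 3 / 9 10 7]. Elementwise product with the kernel and sum: 9·2 + 10·1 + 12·-1 + 6·-1 + 7·1 + 3·1 + 9·-2 + 10·3 + 7·1.

39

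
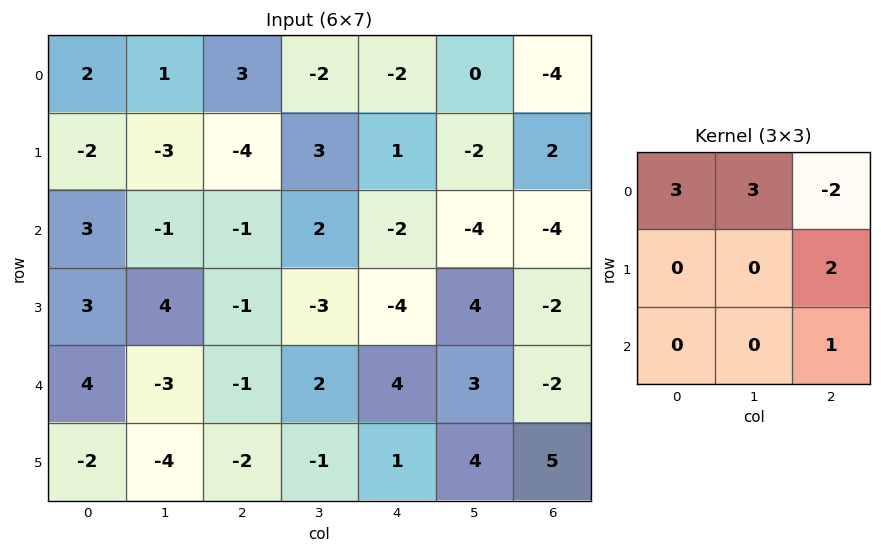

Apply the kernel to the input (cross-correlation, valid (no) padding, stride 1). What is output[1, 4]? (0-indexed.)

-17

The receptive field on the input at this output position is [1 -2 2 / -2 -4 -4 / -4 4 -2]. Elementwise product with the kernel and sum: 1·3 + -2·3 + 2·-2 + -4·2 + -2·1.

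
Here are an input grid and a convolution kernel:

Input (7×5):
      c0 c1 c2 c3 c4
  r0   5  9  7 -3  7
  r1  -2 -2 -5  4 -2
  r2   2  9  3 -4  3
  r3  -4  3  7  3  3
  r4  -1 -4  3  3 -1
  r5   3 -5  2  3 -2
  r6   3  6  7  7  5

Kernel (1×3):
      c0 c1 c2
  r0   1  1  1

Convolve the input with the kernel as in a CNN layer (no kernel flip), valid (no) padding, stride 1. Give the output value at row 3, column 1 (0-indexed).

The receptive field on the input at this output position is [3 7 3]. Elementwise product with the kernel and sum: 3·1 + 7·1 + 3·1.

13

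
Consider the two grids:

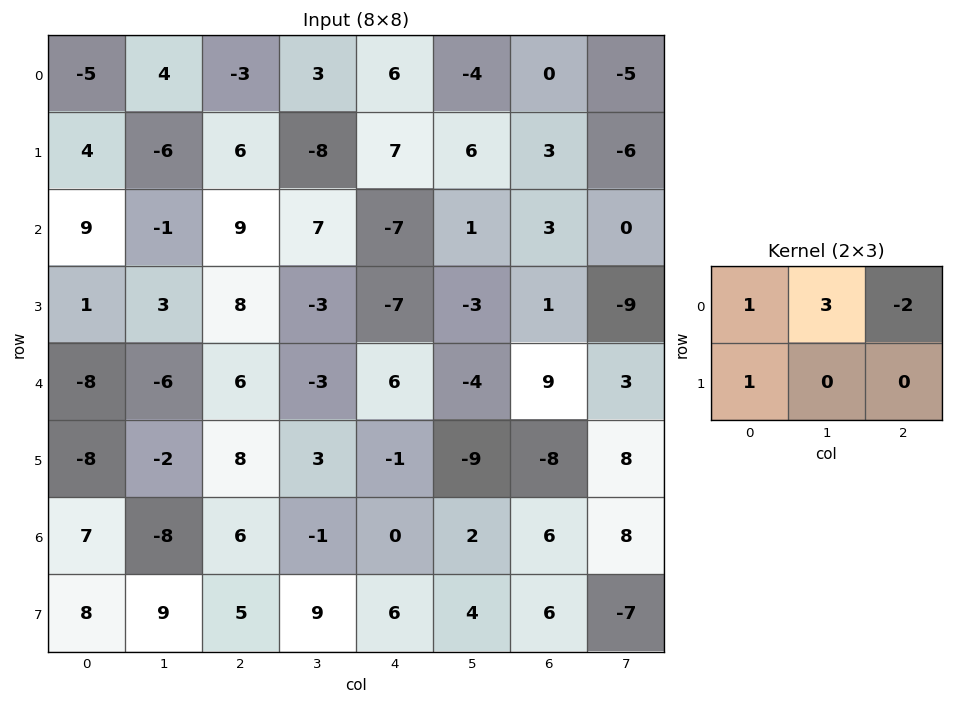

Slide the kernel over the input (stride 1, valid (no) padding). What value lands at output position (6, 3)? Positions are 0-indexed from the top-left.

4

The receptive field on the input at this output position is [-1 0 2 / 9 6 4]. Elementwise product with the kernel and sum: -1·1 + 0·3 + 2·-2 + 9·1.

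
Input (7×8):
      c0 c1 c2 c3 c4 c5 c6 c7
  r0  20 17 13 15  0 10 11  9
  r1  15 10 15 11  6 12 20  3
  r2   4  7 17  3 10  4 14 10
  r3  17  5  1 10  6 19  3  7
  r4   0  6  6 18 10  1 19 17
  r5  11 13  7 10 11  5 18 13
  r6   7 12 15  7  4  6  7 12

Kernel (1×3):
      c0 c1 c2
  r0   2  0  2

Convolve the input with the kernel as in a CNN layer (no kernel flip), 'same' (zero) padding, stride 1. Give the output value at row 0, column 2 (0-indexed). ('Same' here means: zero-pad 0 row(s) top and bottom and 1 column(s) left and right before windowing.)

64

The receptive field on the zero-padded input at this output position is [17 13 15]. Elementwise product with the kernel and sum: 17·2 + 15·2.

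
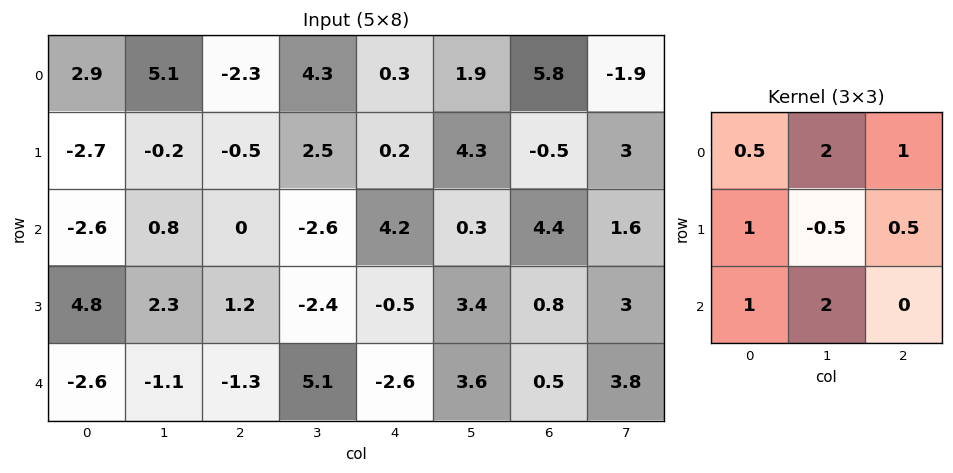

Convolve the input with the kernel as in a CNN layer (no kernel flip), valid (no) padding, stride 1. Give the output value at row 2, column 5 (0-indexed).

The receptive field on the input at this output position is [0.3 4.4 1.6 / 3.4 0.8 3 / 3.6 0.5 3.8]. Elementwise product with the kernel and sum: 0.3·0.5 + 4.4·2 + 1.6·1 + 3.4·1 + 0.8·-0.5 + 3·0.5 + 3.6·1 + 0.5·2.

19.65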